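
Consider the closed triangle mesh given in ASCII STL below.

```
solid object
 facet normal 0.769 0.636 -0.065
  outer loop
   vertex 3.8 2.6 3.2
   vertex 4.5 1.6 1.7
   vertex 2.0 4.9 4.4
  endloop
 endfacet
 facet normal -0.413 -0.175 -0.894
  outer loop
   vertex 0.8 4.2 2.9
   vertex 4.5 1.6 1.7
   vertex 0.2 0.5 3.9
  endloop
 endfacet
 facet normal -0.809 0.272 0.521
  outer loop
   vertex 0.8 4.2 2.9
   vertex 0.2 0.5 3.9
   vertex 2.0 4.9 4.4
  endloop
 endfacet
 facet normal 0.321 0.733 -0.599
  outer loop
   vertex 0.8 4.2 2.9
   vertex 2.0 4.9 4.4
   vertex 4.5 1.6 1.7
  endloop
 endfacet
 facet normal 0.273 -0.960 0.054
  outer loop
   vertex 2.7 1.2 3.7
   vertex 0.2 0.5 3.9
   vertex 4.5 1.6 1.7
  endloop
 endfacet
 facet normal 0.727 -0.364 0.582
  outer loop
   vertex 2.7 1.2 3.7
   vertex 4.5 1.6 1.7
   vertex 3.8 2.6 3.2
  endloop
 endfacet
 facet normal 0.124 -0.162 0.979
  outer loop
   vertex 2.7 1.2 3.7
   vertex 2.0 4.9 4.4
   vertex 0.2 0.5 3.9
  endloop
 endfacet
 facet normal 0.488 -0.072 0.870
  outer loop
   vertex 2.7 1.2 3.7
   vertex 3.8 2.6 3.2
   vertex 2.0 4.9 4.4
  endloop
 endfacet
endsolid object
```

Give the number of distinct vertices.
6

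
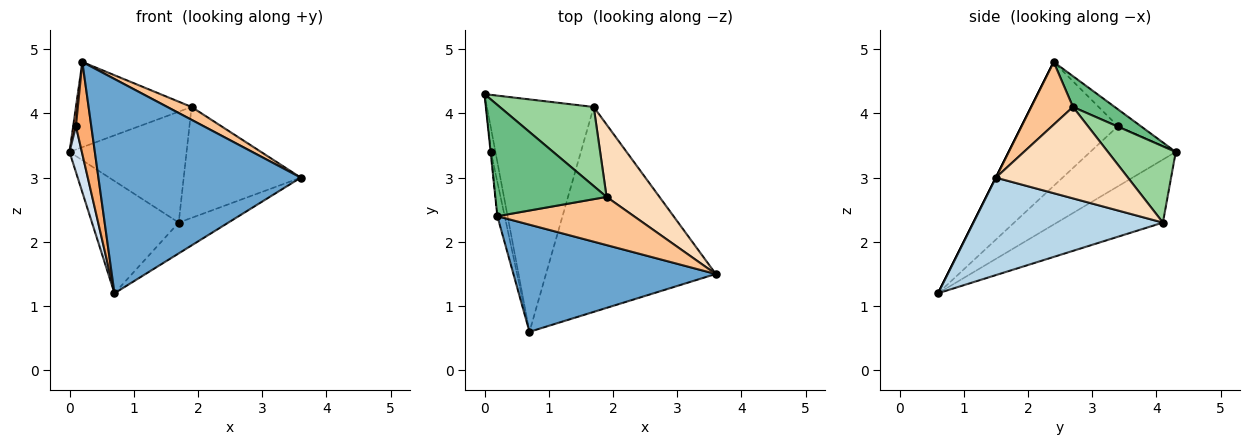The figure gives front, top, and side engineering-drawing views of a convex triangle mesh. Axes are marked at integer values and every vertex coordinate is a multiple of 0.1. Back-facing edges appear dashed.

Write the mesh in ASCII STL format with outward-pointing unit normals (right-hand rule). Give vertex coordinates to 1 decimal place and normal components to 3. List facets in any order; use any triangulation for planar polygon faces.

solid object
 facet normal 0.000 -0.894 0.447
  outer loop
   vertex 0.2 2.4 4.8
   vertex 0.7 0.6 1.2
   vertex 3.6 1.5 3.0
  endloop
 endfacet
 facet normal -0.469 0.384 -0.795
  outer loop
   vertex 1.7 4.1 2.3
   vertex 0.7 0.6 1.2
   vertex 0.0 4.3 3.4
  endloop
 endfacet
 facet normal 0.494 0.129 -0.860
  outer loop
   vertex 1.7 4.1 2.3
   vertex 3.6 1.5 3.0
   vertex 0.7 0.6 1.2
  endloop
 endfacet
 facet normal -0.987 -0.143 -0.074
  outer loop
   vertex 0.1 3.4 3.8
   vertex 0.0 4.3 3.4
   vertex 0.7 0.6 1.2
  endloop
 endfacet
 facet normal -0.993 -0.119 -0.020
  outer loop
   vertex 0.1 3.4 3.8
   vertex 0.2 2.4 4.8
   vertex 0.0 4.3 3.4
  endloop
 endfacet
 facet normal -0.986 -0.157 -0.058
  outer loop
   vertex 0.1 3.4 3.8
   vertex 0.7 0.6 1.2
   vertex 0.2 2.4 4.8
  endloop
 endfacet
 facet normal 0.405 -0.236 0.883
  outer loop
   vertex 1.9 2.7 4.1
   vertex 0.2 2.4 4.8
   vertex 3.6 1.5 3.0
  endloop
 endfacet
 facet normal 0.687 0.609 0.397
  outer loop
   vertex 1.9 2.7 4.1
   vertex 3.6 1.5 3.0
   vertex 1.7 4.1 2.3
  endloop
 endfacet
 facet normal 0.214 0.594 0.775
  outer loop
   vertex 1.9 2.7 4.1
   vertex 0.0 4.3 3.4
   vertex 0.2 2.4 4.8
  endloop
 endfacet
 facet normal 0.427 0.736 0.525
  outer loop
   vertex 1.9 2.7 4.1
   vertex 1.7 4.1 2.3
   vertex 0.0 4.3 3.4
  endloop
 endfacet
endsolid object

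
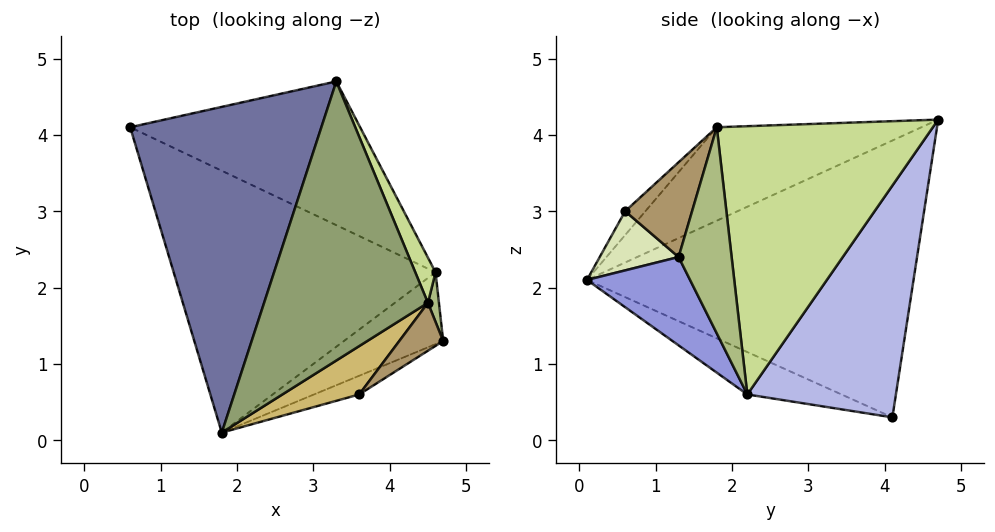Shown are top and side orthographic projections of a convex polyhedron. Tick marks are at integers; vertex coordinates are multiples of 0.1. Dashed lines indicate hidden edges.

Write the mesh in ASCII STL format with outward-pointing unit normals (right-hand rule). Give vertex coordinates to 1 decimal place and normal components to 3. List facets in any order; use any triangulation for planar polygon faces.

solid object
 facet normal -0.823 0.009 0.568
  outer loop
   vertex 3.3 4.7 4.2
   vertex 0.6 4.1 0.3
   vertex 1.8 0.1 2.1
  endloop
 endfacet
 facet normal -0.143 -0.442 -0.886
  outer loop
   vertex 4.6 2.2 0.6
   vertex 1.8 0.1 2.1
   vertex 0.6 4.1 0.3
  endloop
 endfacet
 facet normal 0.383 -0.818 -0.430
  outer loop
   vertex 4.6 2.2 0.6
   vertex 4.7 1.3 2.4
   vertex 1.8 0.1 2.1
  endloop
 endfacet
 facet normal 0.416 0.810 -0.413
  outer loop
   vertex 4.6 2.2 0.6
   vertex 0.6 4.1 0.3
   vertex 3.3 4.7 4.2
  endloop
 endfacet
 facet normal -0.482 -0.229 0.846
  outer loop
   vertex 4.5 1.8 4.1
   vertex 3.3 4.7 4.2
   vertex 1.8 0.1 2.1
  endloop
 endfacet
 facet normal 0.976 0.213 0.052
  outer loop
   vertex 4.5 1.8 4.1
   vertex 4.7 1.3 2.4
   vertex 4.6 2.2 0.6
  endloop
 endfacet
 facet normal 0.923 0.379 0.070
  outer loop
   vertex 4.5 1.8 4.1
   vertex 4.6 2.2 0.6
   vertex 3.3 4.7 4.2
  endloop
 endfacet
 facet normal 0.391 -0.871 -0.299
  outer loop
   vertex 3.6 0.6 3.0
   vertex 1.8 0.1 2.1
   vertex 4.7 1.3 2.4
  endloop
 endfacet
 facet normal 0.621 -0.729 0.288
  outer loop
   vertex 3.6 0.6 3.0
   vertex 4.7 1.3 2.4
   vertex 4.5 1.8 4.1
  endloop
 endfacet
 facet normal -0.248 -0.547 0.800
  outer loop
   vertex 3.6 0.6 3.0
   vertex 4.5 1.8 4.1
   vertex 1.8 0.1 2.1
  endloop
 endfacet
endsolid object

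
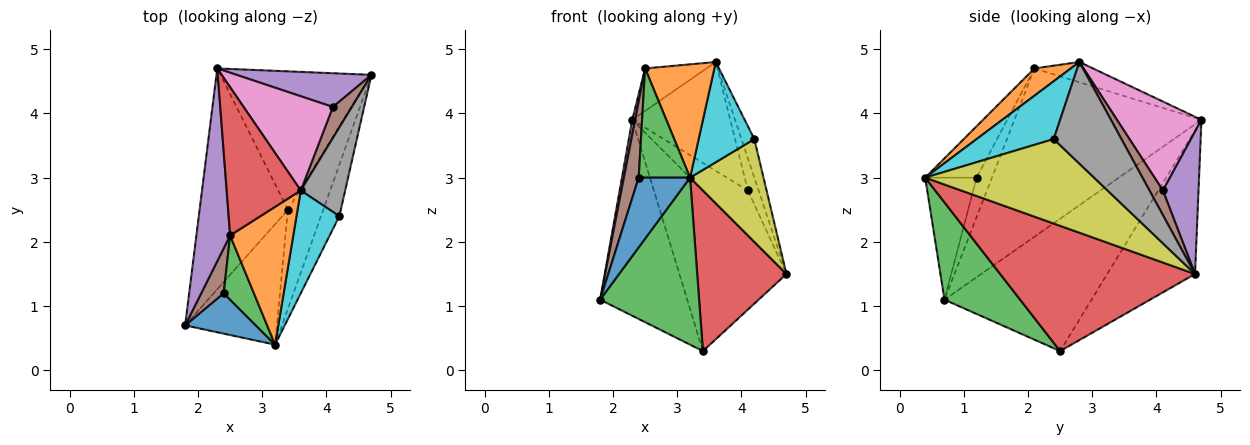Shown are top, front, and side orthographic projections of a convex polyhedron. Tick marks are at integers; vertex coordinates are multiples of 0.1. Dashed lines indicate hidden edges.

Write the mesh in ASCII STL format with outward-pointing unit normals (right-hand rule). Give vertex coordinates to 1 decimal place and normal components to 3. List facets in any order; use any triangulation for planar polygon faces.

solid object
 facet normal -0.746 0.442 -0.498
  outer loop
   vertex 3.4 2.5 0.3
   vertex 1.8 0.7 1.1
   vertex 2.3 4.7 3.9
  endloop
 endfacet
 facet normal -0.528 0.644 -0.554
  outer loop
   vertex 3.4 2.5 0.3
   vertex 2.3 4.7 3.9
   vertex 4.7 4.6 1.5
  endloop
 endfacet
 facet normal 0.527 -0.689 -0.497
  outer loop
   vertex 3.4 2.5 0.3
   vertex 3.2 0.4 3.0
   vertex 1.8 0.7 1.1
  endloop
 endfacet
 facet normal 0.881 -0.403 -0.248
  outer loop
   vertex 3.4 2.5 0.3
   vertex 4.7 4.6 1.5
   vertex 3.2 0.4 3.0
  endloop
 endfacet
 facet normal 0.535 0.676 0.507
  outer loop
   vertex 4.1 4.1 2.8
   vertex 4.7 4.6 1.5
   vertex 2.3 4.7 3.9
  endloop
 endfacet
 facet normal 0.670 0.534 0.515
  outer loop
   vertex 4.1 4.1 2.8
   vertex 3.6 2.8 4.8
   vertex 4.7 4.6 1.5
  endloop
 endfacet
 facet normal 0.546 0.633 0.548
  outer loop
   vertex 4.1 4.1 2.8
   vertex 2.3 4.7 3.9
   vertex 3.6 2.8 4.8
  endloop
 endfacet
 facet normal 0.903 0.171 0.394
  outer loop
   vertex 4.2 2.4 3.6
   vertex 4.7 4.6 1.5
   vertex 3.6 2.8 4.8
  endloop
 endfacet
 facet normal 0.899 -0.391 -0.196
  outer loop
   vertex 4.2 2.4 3.6
   vertex 3.2 0.4 3.0
   vertex 4.7 4.6 1.5
  endloop
 endfacet
 facet normal 0.695 -0.502 0.515
  outer loop
   vertex 4.2 2.4 3.6
   vertex 3.6 2.8 4.8
   vertex 3.2 0.4 3.0
  endloop
 endfacet
 facet normal -0.654 -0.654 0.379
  outer loop
   vertex 2.4 1.2 3.0
   vertex 1.8 0.7 1.1
   vertex 3.2 0.4 3.0
  endloop
 endfacet
 facet normal 0.317 -0.602 0.733
  outer loop
   vertex 2.5 2.1 4.7
   vertex 3.2 0.4 3.0
   vertex 3.6 2.8 4.8
  endloop
 endfacet
 facet normal -0.653 -0.653 0.384
  outer loop
   vertex 2.5 2.1 4.7
   vertex 2.4 1.2 3.0
   vertex 3.2 0.4 3.0
  endloop
 endfacet
 facet normal -0.254 0.267 0.930
  outer loop
   vertex 2.5 2.1 4.7
   vertex 3.6 2.8 4.8
   vertex 2.3 4.7 3.9
  endloop
 endfacet
 facet normal -0.980 -0.015 0.196
  outer loop
   vertex 2.5 2.1 4.7
   vertex 2.3 4.7 3.9
   vertex 1.8 0.7 1.1
  endloop
 endfacet
 facet normal -0.666 -0.643 0.379
  outer loop
   vertex 2.5 2.1 4.7
   vertex 1.8 0.7 1.1
   vertex 2.4 1.2 3.0
  endloop
 endfacet
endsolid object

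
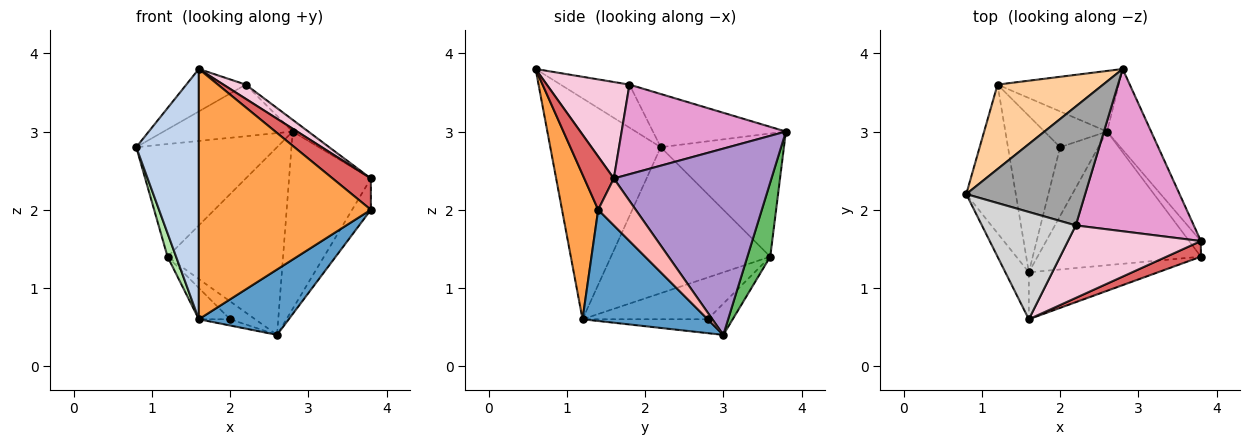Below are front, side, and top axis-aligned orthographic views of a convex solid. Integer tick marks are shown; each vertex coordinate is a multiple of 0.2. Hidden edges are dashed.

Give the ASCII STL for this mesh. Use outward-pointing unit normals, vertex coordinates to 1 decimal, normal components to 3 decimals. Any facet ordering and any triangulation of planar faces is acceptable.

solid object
 facet normal 0.522 -0.375 -0.766
  outer loop
   vertex 1.6 1.2 0.6
   vertex 2.6 3.0 0.4
   vertex 3.8 1.4 2.0
  endloop
 endfacet
 facet normal -0.866 -0.491 -0.092
  outer loop
   vertex 1.6 0.6 3.8
   vertex 0.8 2.2 2.8
   vertex 1.6 1.2 0.6
  endloop
 endfacet
 facet normal 0.202 -0.963 -0.180
  outer loop
   vertex 1.6 0.6 3.8
   vertex 1.6 1.2 0.6
   vertex 3.8 1.4 2.0
  endloop
 endfacet
 facet normal -0.573 0.655 0.492
  outer loop
   vertex 1.2 3.6 1.4
   vertex 0.8 2.2 2.8
   vertex 2.8 3.8 3.0
  endloop
 endfacet
 facet normal 0.185 0.935 -0.302
  outer loop
   vertex 1.2 3.6 1.4
   vertex 2.8 3.8 3.0
   vertex 2.6 3.0 0.4
  endloop
 endfacet
 facet normal -0.946 -0.051 -0.321
  outer loop
   vertex 1.2 3.6 1.4
   vertex 1.6 1.2 0.6
   vertex 0.8 2.2 2.8
  endloop
 endfacet
 facet normal 0.569 -0.736 0.368
  outer loop
   vertex 3.8 1.6 2.4
   vertex 1.6 0.6 3.8
   vertex 3.8 1.4 2.0
  endloop
 endfacet
 facet normal 0.873 0.436 -0.218
  outer loop
   vertex 3.8 1.6 2.4
   vertex 3.8 1.4 2.0
   vertex 2.6 3.0 0.4
  endloop
 endfacet
 facet normal 0.869 0.451 -0.206
  outer loop
   vertex 3.8 1.6 2.4
   vertex 2.6 3.0 0.4
   vertex 2.8 3.8 3.0
  endloop
 endfacet
 facet normal -0.341 0.085 -0.936
  outer loop
   vertex 2.0 2.8 0.6
   vertex 2.6 3.0 0.4
   vertex 1.6 1.2 0.6
  endloop
 endfacet
 facet normal -0.408 0.408 -0.816
  outer loop
   vertex 2.0 2.8 0.6
   vertex 1.2 3.6 1.4
   vertex 2.6 3.0 0.4
  endloop
 endfacet
 facet normal -0.617 0.154 -0.772
  outer loop
   vertex 2.0 2.8 0.6
   vertex 1.6 1.2 0.6
   vertex 1.2 3.6 1.4
  endloop
 endfacet
 facet normal 0.604 0.057 0.795
  outer loop
   vertex 2.2 1.8 3.6
   vertex 3.8 1.6 2.4
   vertex 2.8 3.8 3.0
  endloop
 endfacet
 facet normal 0.580 -0.157 0.799
  outer loop
   vertex 2.2 1.8 3.6
   vertex 1.6 0.6 3.8
   vertex 3.8 1.6 2.4
  endloop
 endfacet
 facet normal -0.380 0.368 0.849
  outer loop
   vertex 2.2 1.8 3.6
   vertex 2.8 3.8 3.0
   vertex 0.8 2.2 2.8
  endloop
 endfacet
 facet normal -0.392 0.339 0.855
  outer loop
   vertex 2.2 1.8 3.6
   vertex 0.8 2.2 2.8
   vertex 1.6 0.6 3.8
  endloop
 endfacet
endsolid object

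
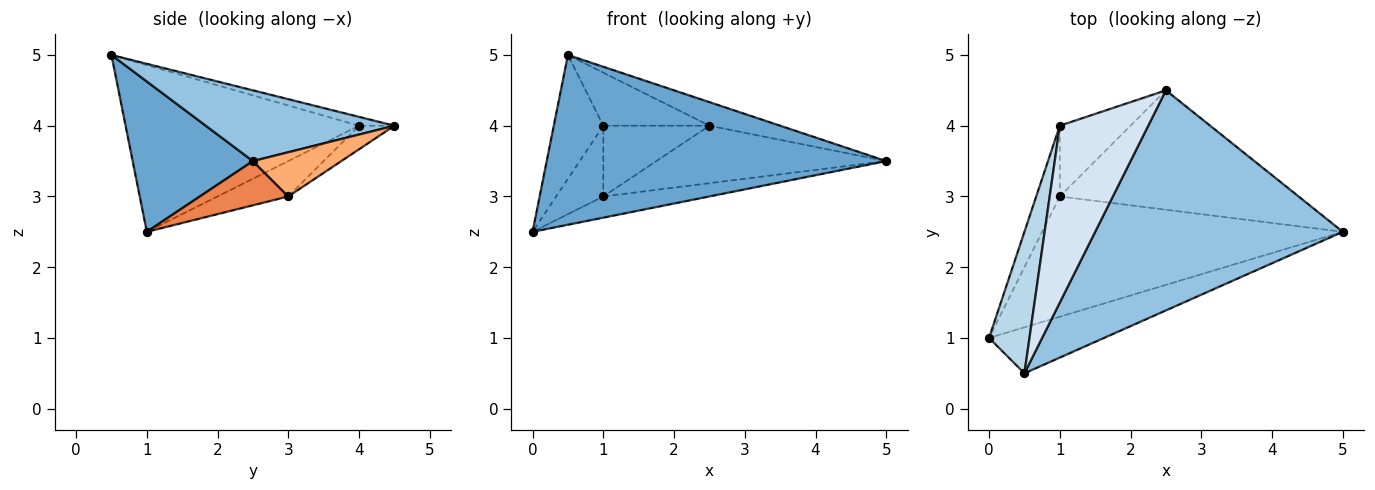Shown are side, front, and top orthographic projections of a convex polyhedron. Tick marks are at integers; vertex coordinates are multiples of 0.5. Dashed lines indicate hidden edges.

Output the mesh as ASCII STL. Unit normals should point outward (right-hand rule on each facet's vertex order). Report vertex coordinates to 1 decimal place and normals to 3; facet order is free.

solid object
 facet normal 0.323 -0.913 -0.247
  outer loop
   vertex 0.5 0.5 5.0
   vertex 0.0 1.0 2.5
   vertex 5.0 2.5 3.5
  endloop
 endfacet
 facet normal 0.273 0.102 0.956
  outer loop
   vertex 0.5 0.5 5.0
   vertex 5.0 2.5 3.5
   vertex 2.5 4.5 4.0
  endloop
 endfacet
 facet normal -0.952 0.202 0.231
  outer loop
   vertex 1.0 4.0 4.0
   vertex 0.0 1.0 2.5
   vertex 0.5 0.5 5.0
  endloop
 endfacet
 facet normal -0.095 0.286 0.953
  outer loop
   vertex 1.0 4.0 4.0
   vertex 0.5 0.5 5.0
   vertex 2.5 4.5 4.0
  endloop
 endfacet
 facet normal 0.143 0.172 -0.975
  outer loop
   vertex 1.0 3.0 3.0
   vertex 5.0 2.5 3.5
   vertex 0.0 1.0 2.5
  endloop
 endfacet
 facet normal 0.165 0.428 -0.889
  outer loop
   vertex 1.0 3.0 3.0
   vertex 2.5 4.5 4.0
   vertex 5.0 2.5 3.5
  endloop
 endfacet
 facet normal -0.728 0.485 -0.485
  outer loop
   vertex 1.0 3.0 3.0
   vertex 0.0 1.0 2.5
   vertex 1.0 4.0 4.0
  endloop
 endfacet
 facet normal -0.229 0.688 -0.688
  outer loop
   vertex 1.0 3.0 3.0
   vertex 1.0 4.0 4.0
   vertex 2.5 4.5 4.0
  endloop
 endfacet
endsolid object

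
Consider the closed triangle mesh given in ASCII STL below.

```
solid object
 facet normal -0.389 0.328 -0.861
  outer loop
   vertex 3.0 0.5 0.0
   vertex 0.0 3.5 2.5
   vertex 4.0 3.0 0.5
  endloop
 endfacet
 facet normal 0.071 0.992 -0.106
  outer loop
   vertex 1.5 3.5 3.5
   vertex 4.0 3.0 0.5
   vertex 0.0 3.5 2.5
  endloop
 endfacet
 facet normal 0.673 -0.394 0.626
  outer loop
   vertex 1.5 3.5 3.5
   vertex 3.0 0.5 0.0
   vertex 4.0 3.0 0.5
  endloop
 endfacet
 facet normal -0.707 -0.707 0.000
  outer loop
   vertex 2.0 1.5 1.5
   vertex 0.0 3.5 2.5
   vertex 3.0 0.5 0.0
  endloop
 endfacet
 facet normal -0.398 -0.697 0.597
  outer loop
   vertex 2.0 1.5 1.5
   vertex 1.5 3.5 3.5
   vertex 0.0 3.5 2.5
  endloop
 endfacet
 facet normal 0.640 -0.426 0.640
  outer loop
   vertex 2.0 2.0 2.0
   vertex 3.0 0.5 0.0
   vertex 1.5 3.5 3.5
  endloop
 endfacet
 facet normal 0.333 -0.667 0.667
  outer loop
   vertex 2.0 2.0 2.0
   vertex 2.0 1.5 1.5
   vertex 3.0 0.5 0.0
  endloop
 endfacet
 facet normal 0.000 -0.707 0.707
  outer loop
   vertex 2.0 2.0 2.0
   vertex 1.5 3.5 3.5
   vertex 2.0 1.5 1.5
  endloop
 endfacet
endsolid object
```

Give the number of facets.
8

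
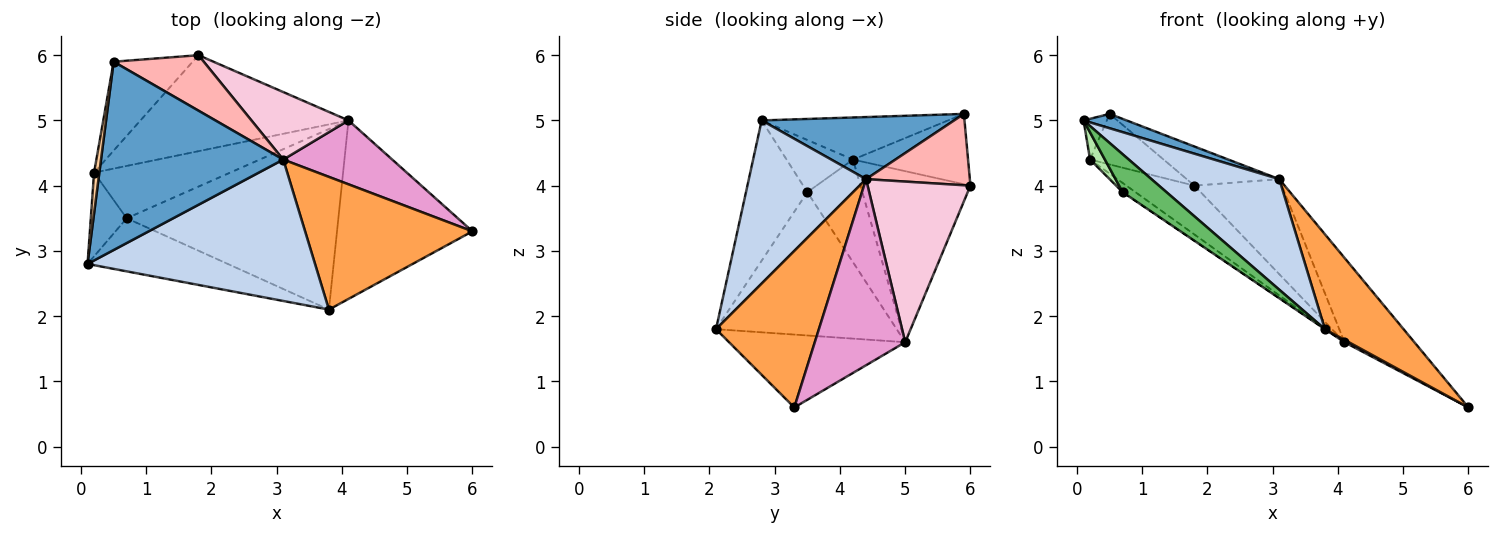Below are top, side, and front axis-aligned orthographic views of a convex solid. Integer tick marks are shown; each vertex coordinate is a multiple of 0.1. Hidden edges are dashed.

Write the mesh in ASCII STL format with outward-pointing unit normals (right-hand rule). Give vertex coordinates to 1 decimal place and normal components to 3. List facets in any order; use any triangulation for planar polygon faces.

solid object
 facet normal 0.322 -0.072 0.944
  outer loop
   vertex 3.1 4.4 4.1
   vertex 0.5 5.9 5.1
   vertex 0.1 2.8 5.0
  endloop
 endfacet
 facet normal 0.492 -0.536 0.686
  outer loop
   vertex 3.1 4.4 4.1
   vertex 0.1 2.8 5.0
   vertex 3.8 2.1 1.8
  endloop
 endfacet
 facet normal 0.606 -0.463 0.647
  outer loop
   vertex 3.1 4.4 4.1
   vertex 3.8 2.1 1.8
   vertex 6.0 3.3 0.6
  endloop
 endfacet
 facet normal -0.985 0.123 0.123
  outer loop
   vertex 0.2 4.2 4.4
   vertex 0.1 2.8 5.0
   vertex 0.5 5.9 5.1
  endloop
 endfacet
 facet normal -0.631 -0.451 -0.631
  outer loop
   vertex 0.7 3.5 3.9
   vertex 3.8 2.1 1.8
   vertex 0.1 2.8 5.0
  endloop
 endfacet
 facet normal -0.810 -0.181 -0.557
  outer loop
   vertex 0.7 3.5 3.9
   vertex 0.1 2.8 5.0
   vertex 0.2 4.2 4.4
  endloop
 endfacet
 facet normal -0.612 0.391 -0.688
  outer loop
   vertex 1.8 6.0 4.0
   vertex 0.2 4.2 4.4
   vertex 0.5 5.9 5.1
  endloop
 endfacet
 facet normal 0.543 0.484 0.686
  outer loop
   vertex 1.8 6.0 4.0
   vertex 0.5 5.9 5.1
   vertex 3.1 4.4 4.1
  endloop
 endfacet
 facet normal -0.596 0.139 -0.791
  outer loop
   vertex 4.1 5.0 1.6
   vertex 0.7 3.5 3.9
   vertex 0.2 4.2 4.4
  endloop
 endfacet
 facet normal -0.591 0.366 -0.719
  outer loop
   vertex 4.1 5.0 1.6
   vertex 0.2 4.2 4.4
   vertex 1.8 6.0 4.0
  endloop
 endfacet
 facet normal -0.474 -0.012 -0.881
  outer loop
   vertex 4.1 5.0 1.6
   vertex 6.0 3.3 0.6
   vertex 3.8 2.1 1.8
  endloop
 endfacet
 facet normal -0.561 0.001 -0.828
  outer loop
   vertex 4.1 5.0 1.6
   vertex 3.8 2.1 1.8
   vertex 0.7 3.5 3.9
  endloop
 endfacet
 facet normal 0.718 0.555 0.420
  outer loop
   vertex 4.1 5.0 1.6
   vertex 3.1 4.4 4.1
   vertex 6.0 3.3 0.6
  endloop
 endfacet
 facet normal 0.692 0.588 0.418
  outer loop
   vertex 4.1 5.0 1.6
   vertex 1.8 6.0 4.0
   vertex 3.1 4.4 4.1
  endloop
 endfacet
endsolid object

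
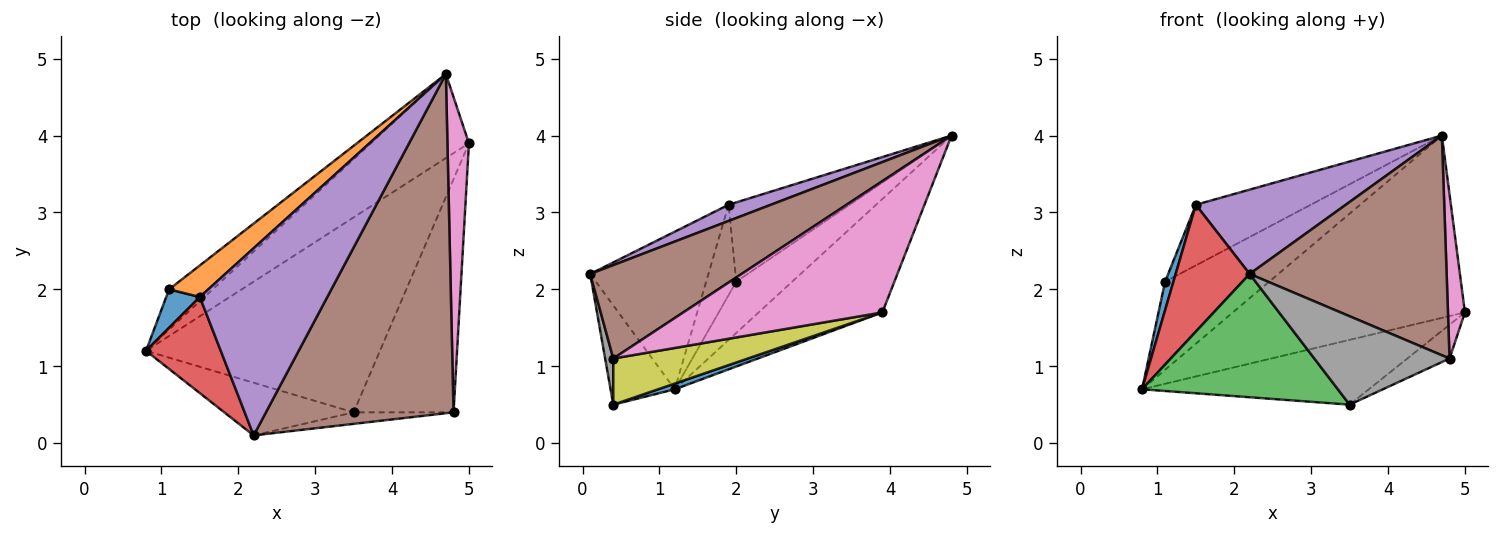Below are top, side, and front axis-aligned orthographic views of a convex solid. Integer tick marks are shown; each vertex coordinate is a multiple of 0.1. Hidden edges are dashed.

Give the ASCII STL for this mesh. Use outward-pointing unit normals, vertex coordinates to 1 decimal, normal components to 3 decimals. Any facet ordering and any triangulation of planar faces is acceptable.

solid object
 facet normal 0.023 0.315 -0.949
  outer loop
   vertex 3.5 0.4 0.5
   vertex 0.8 1.2 0.7
   vertex 5.0 3.9 1.7
  endloop
 endfacet
 facet normal -0.436 0.817 -0.377
  outer loop
   vertex 4.7 4.8 4.0
   vertex 5.0 3.9 1.7
   vertex 0.8 1.2 0.7
  endloop
 endfacet
 facet normal -0.289 -0.880 -0.376
  outer loop
   vertex 2.2 0.1 2.2
   vertex 0.8 1.2 0.7
   vertex 3.5 0.4 0.5
  endloop
 endfacet
 facet normal -0.786 -0.492 0.373
  outer loop
   vertex 1.5 1.9 3.1
   vertex 0.8 1.2 0.7
   vertex 2.2 0.1 2.2
  endloop
 endfacet
 facet normal 0.115 -0.408 0.906
  outer loop
   vertex 1.5 1.9 3.1
   vertex 2.2 0.1 2.2
   vertex 4.7 4.8 4.0
  endloop
 endfacet
 facet normal 0.386 -0.502 0.774
  outer loop
   vertex 4.8 0.4 1.1
   vertex 4.7 4.8 4.0
   vertex 2.2 0.1 2.2
  endloop
 endfacet
 facet normal 0.983 -0.084 0.161
  outer loop
   vertex 4.8 0.4 1.1
   vertex 5.0 3.9 1.7
   vertex 4.7 4.8 4.0
  endloop
 endfacet
 facet normal 0.060 -0.990 -0.129
  outer loop
   vertex 4.8 0.4 1.1
   vertex 2.2 0.1 2.2
   vertex 3.5 0.4 0.5
  endloop
 endfacet
 facet normal 0.415 0.131 -0.900
  outer loop
   vertex 4.8 0.4 1.1
   vertex 3.5 0.4 0.5
   vertex 5.0 3.9 1.7
  endloop
 endfacet
 facet normal -0.439 0.817 -0.373
  outer loop
   vertex 1.1 2.0 2.1
   vertex 4.7 4.8 4.0
   vertex 0.8 1.2 0.7
  endloop
 endfacet
 facet normal -0.907 -0.251 0.338
  outer loop
   vertex 1.1 2.0 2.1
   vertex 0.8 1.2 0.7
   vertex 1.5 1.9 3.1
  endloop
 endfacet
 facet normal -0.682 0.648 0.338
  outer loop
   vertex 1.1 2.0 2.1
   vertex 1.5 1.9 3.1
   vertex 4.7 4.8 4.0
  endloop
 endfacet
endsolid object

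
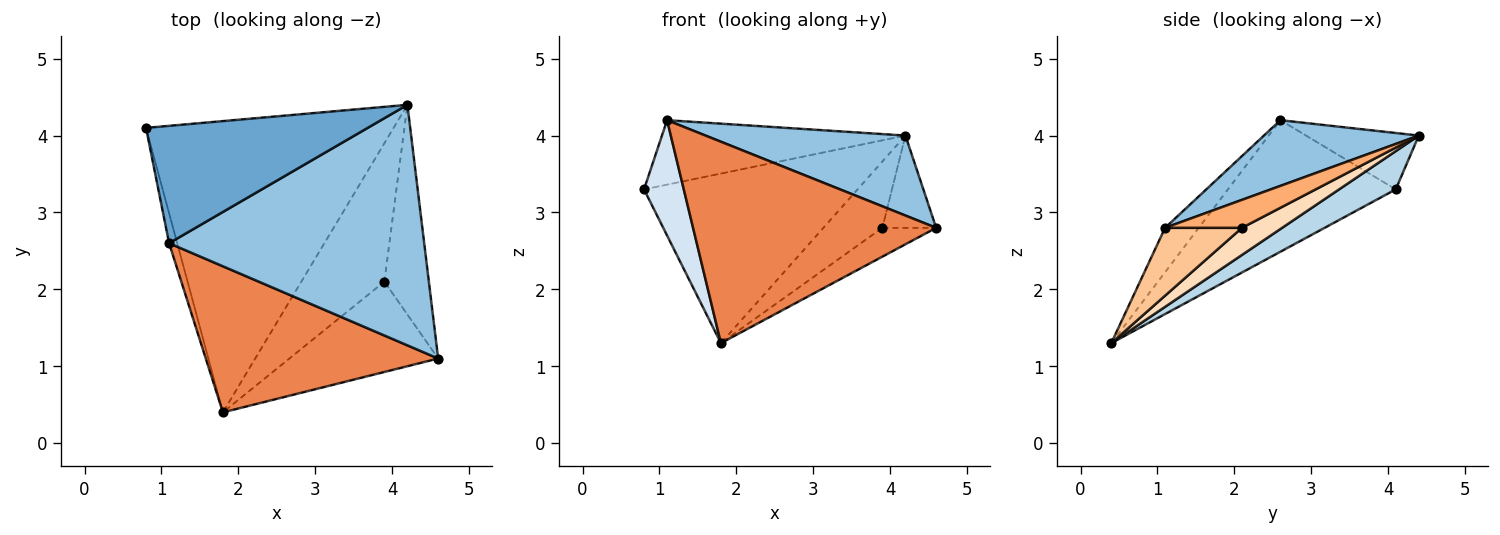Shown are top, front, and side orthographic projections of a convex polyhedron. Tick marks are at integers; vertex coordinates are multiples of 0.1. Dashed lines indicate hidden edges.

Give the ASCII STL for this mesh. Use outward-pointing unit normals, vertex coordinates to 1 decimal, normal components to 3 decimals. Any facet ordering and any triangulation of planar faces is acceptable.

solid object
 facet normal -0.218 0.470 0.856
  outer loop
   vertex 1.1 2.6 4.2
   vertex 4.2 4.4 4.0
   vertex 0.8 4.1 3.3
  endloop
 endfacet
 facet normal 0.237 -0.306 0.922
  outer loop
   vertex 1.1 2.6 4.2
   vertex 4.6 1.1 2.8
   vertex 4.2 4.4 4.0
  endloop
 endfacet
 facet normal 0.132 0.499 -0.857
  outer loop
   vertex 1.8 0.4 1.3
   vertex 0.8 4.1 3.3
   vertex 4.2 4.4 4.0
  endloop
 endfacet
 facet normal -0.971 -0.230 -0.060
  outer loop
   vertex 1.8 0.4 1.3
   vertex 1.1 2.6 4.2
   vertex 0.8 4.1 3.3
  endloop
 endfacet
 facet normal -0.111 -0.804 0.583
  outer loop
   vertex 1.8 0.4 1.3
   vertex 4.6 1.1 2.8
   vertex 1.1 2.6 4.2
  endloop
 endfacet
 facet normal 0.499 0.349 -0.794
  outer loop
   vertex 3.9 2.1 2.8
   vertex 4.2 4.4 4.0
   vertex 4.6 1.1 2.8
  endloop
 endfacet
 facet normal 0.398 0.279 -0.874
  outer loop
   vertex 3.9 2.1 2.8
   vertex 4.6 1.1 2.8
   vertex 1.8 0.4 1.3
  endloop
 endfacet
 facet normal 0.282 0.415 -0.865
  outer loop
   vertex 3.9 2.1 2.8
   vertex 1.8 0.4 1.3
   vertex 4.2 4.4 4.0
  endloop
 endfacet
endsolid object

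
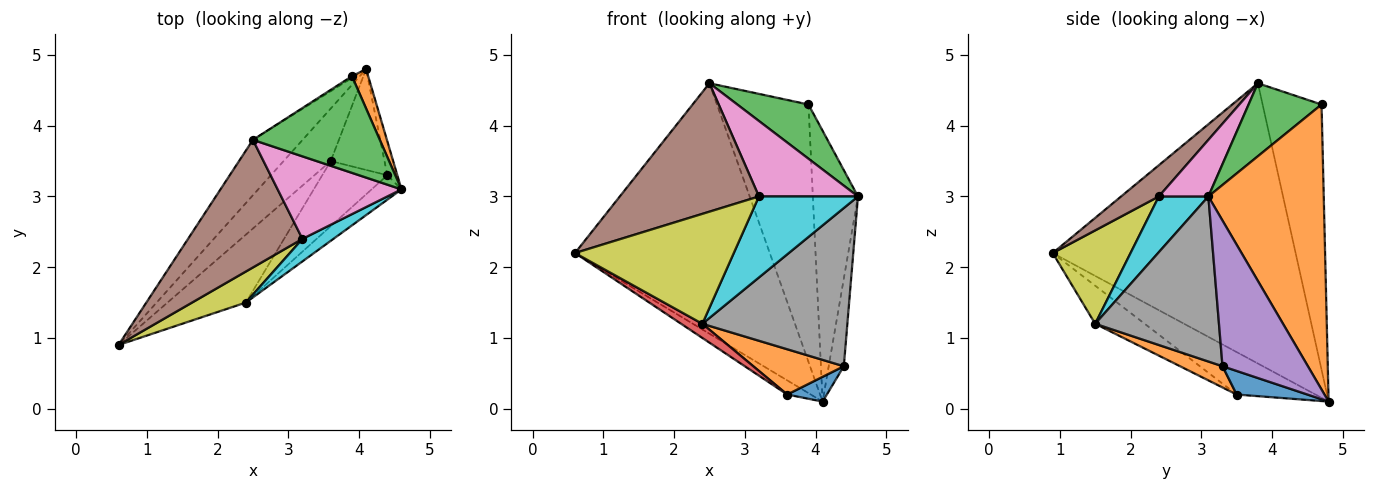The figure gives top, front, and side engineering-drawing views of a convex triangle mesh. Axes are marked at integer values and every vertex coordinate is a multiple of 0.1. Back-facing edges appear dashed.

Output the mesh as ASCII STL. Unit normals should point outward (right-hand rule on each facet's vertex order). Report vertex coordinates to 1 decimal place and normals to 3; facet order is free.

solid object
 facet normal -0.773 0.620 -0.137
  outer loop
   vertex 2.5 3.8 4.6
   vertex 4.1 4.8 0.1
   vertex 0.6 0.9 2.2
  endloop
 endfacet
 facet normal 0.930 0.364 0.053
  outer loop
   vertex 3.9 4.7 4.3
   vertex 4.6 3.1 3.0
   vertex 4.1 4.8 0.1
  endloop
 endfacet
 facet normal 0.448 -0.437 0.780
  outer loop
   vertex 3.9 4.7 4.3
   vertex 2.5 3.8 4.6
   vertex 4.6 3.1 3.0
  endloop
 endfacet
 facet normal -0.542 0.841 -0.006
  outer loop
   vertex 3.9 4.7 4.3
   vertex 4.1 4.8 0.1
   vertex 2.5 3.8 4.6
  endloop
 endfacet
 facet normal 0.982 0.174 -0.067
  outer loop
   vertex 4.4 3.3 0.6
   vertex 4.1 4.8 0.1
   vertex 4.6 3.1 3.0
  endloop
 endfacet
 facet normal 0.189 -0.697 0.692
  outer loop
   vertex 3.2 2.4 3.0
   vertex 2.5 3.8 4.6
   vertex 0.6 0.9 2.2
  endloop
 endfacet
 facet normal 0.320 -0.639 0.699
  outer loop
   vertex 3.2 2.4 3.0
   vertex 4.6 3.1 3.0
   vertex 2.5 3.8 4.6
  endloop
 endfacet
 facet normal 0.645 -0.755 -0.117
  outer loop
   vertex 2.4 1.5 1.2
   vertex 4.4 3.3 0.6
   vertex 4.6 3.1 3.0
  endloop
 endfacet
 facet normal 0.427 -0.870 0.246
  outer loop
   vertex 2.4 1.5 1.2
   vertex 3.2 2.4 3.0
   vertex 0.6 0.9 2.2
  endloop
 endfacet
 facet normal 0.434 -0.868 0.241
  outer loop
   vertex 2.4 1.5 1.2
   vertex 4.6 3.1 3.0
   vertex 3.2 2.4 3.0
  endloop
 endfacet
 facet normal 0.392 -0.219 -0.893
  outer loop
   vertex 3.6 3.5 0.2
   vertex 4.1 4.8 0.1
   vertex 4.4 3.3 0.6
  endloop
 endfacet
 facet normal 0.259 -0.552 -0.793
  outer loop
   vertex 3.6 3.5 0.2
   vertex 4.4 3.3 0.6
   vertex 2.4 1.5 1.2
  endloop
 endfacet
 facet normal -0.656 0.196 -0.729
  outer loop
   vertex 3.6 3.5 0.2
   vertex 0.6 0.9 2.2
   vertex 4.1 4.8 0.1
  endloop
 endfacet
 facet normal -0.430 -0.184 -0.884
  outer loop
   vertex 3.6 3.5 0.2
   vertex 2.4 1.5 1.2
   vertex 0.6 0.9 2.2
  endloop
 endfacet
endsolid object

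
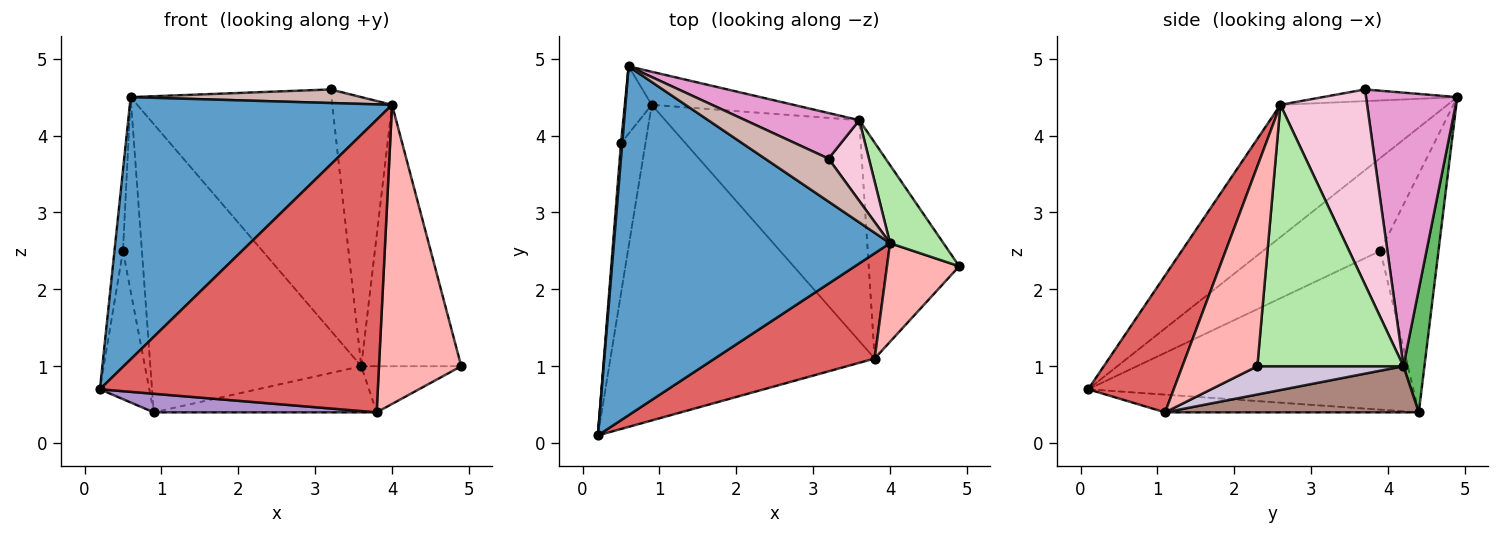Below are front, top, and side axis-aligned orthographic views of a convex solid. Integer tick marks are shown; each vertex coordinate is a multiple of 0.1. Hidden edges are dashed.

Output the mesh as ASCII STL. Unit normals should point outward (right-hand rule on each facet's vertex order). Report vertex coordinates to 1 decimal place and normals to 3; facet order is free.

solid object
 facet normal -0.358 -0.561 0.746
  outer loop
   vertex 4.0 2.6 4.4
   vertex 0.6 4.9 4.5
   vertex 0.2 0.1 0.7
  endloop
 endfacet
 facet normal -0.997 0.072 0.014
  outer loop
   vertex 0.5 3.9 2.5
   vertex 0.2 0.1 0.7
   vertex 0.6 4.9 4.5
  endloop
 endfacet
 facet normal -0.977 0.149 -0.151
  outer loop
   vertex 0.5 3.9 2.5
   vertex 0.9 4.4 0.4
   vertex 0.2 0.1 0.7
  endloop
 endfacet
 facet normal -0.945 0.308 -0.107
  outer loop
   vertex 0.5 3.9 2.5
   vertex 0.6 4.9 4.5
   vertex 0.9 4.4 0.4
  endloop
 endfacet
 facet normal 0.098 0.989 -0.113
  outer loop
   vertex 3.6 4.2 1.0
   vertex 0.9 4.4 0.4
   vertex 0.6 4.9 4.5
  endloop
 endfacet
 facet normal 0.814 0.557 0.166
  outer loop
   vertex 3.6 4.2 1.0
   vertex 4.0 2.6 4.4
   vertex 4.9 2.3 1.0
  endloop
 endfacet
 facet normal 0.278 -0.904 0.325
  outer loop
   vertex 3.8 1.1 0.4
   vertex 4.0 2.6 4.4
   vertex 0.2 0.1 0.7
  endloop
 endfacet
 facet normal 0.654 -0.718 0.237
  outer loop
   vertex 3.8 1.1 0.4
   vertex 4.9 2.3 1.0
   vertex 4.0 2.6 4.4
  endloop
 endfacet
 facet normal -0.067 -0.059 -0.996
  outer loop
   vertex 3.8 1.1 0.4
   vertex 0.2 0.1 0.7
   vertex 0.9 4.4 0.4
  endloop
 endfacet
 facet normal 0.292 0.200 -0.935
  outer loop
   vertex 3.8 1.1 0.4
   vertex 3.6 4.2 1.0
   vertex 4.9 2.3 1.0
  endloop
 endfacet
 facet normal 0.227 0.199 -0.953
  outer loop
   vertex 3.8 1.1 0.4
   vertex 0.9 4.4 0.4
   vertex 3.6 4.2 1.0
  endloop
 endfacet
 facet normal -0.173 -0.297 0.939
  outer loop
   vertex 3.2 3.7 4.6
   vertex 0.6 4.9 4.5
   vertex 4.0 2.6 4.4
  endloop
 endfacet
 facet normal 0.408 0.897 0.170
  outer loop
   vertex 3.2 3.7 4.6
   vertex 3.6 4.2 1.0
   vertex 0.6 4.9 4.5
  endloop
 endfacet
 facet normal 0.812 0.560 0.168
  outer loop
   vertex 3.2 3.7 4.6
   vertex 4.0 2.6 4.4
   vertex 3.6 4.2 1.0
  endloop
 endfacet
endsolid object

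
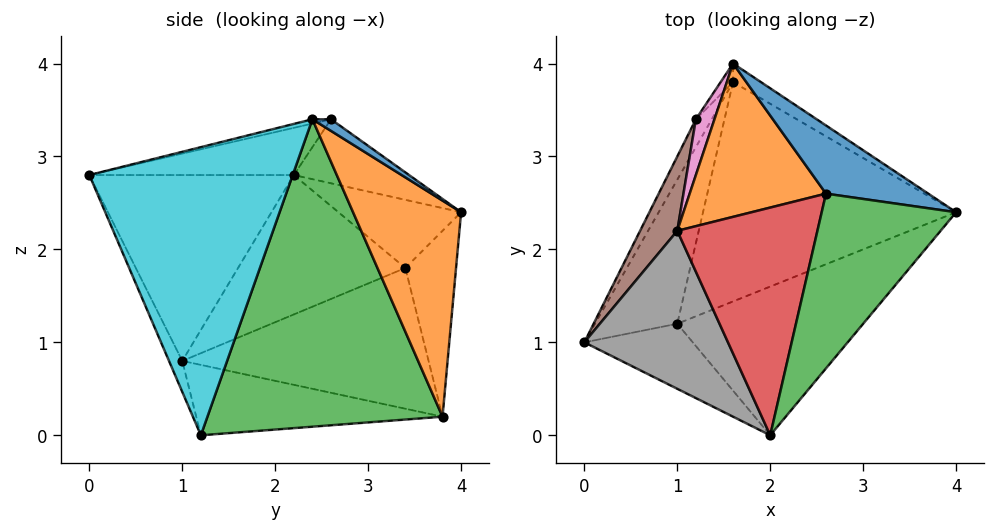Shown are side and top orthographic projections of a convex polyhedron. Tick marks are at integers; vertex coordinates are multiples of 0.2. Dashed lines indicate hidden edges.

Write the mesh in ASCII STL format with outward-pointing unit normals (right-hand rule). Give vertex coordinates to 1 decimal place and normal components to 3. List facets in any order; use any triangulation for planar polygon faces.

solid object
 facet normal -0.636 0.204 -0.744
  outer loop
   vertex 1.6 3.8 0.2
   vertex 1.0 1.2 0.0
   vertex 0.0 1.0 0.8
  endloop
 endfacet
 facet normal 0.574 0.815 -0.074
  outer loop
   vertex 1.6 3.8 0.2
   vertex 1.6 4.0 2.4
   vertex 4.0 2.4 3.4
  endloop
 endfacet
 facet normal 0.766 -0.128 -0.630
  outer loop
   vertex 1.6 3.8 0.2
   vertex 4.0 2.4 3.4
   vertex 1.0 1.2 0.0
  endloop
 endfacet
 facet normal -0.873 0.478 -0.099
  outer loop
   vertex 1.2 3.4 1.8
   vertex 1.6 3.8 0.2
   vertex 0.0 1.0 0.8
  endloop
 endfacet
 facet normal -0.805 0.591 -0.054
  outer loop
   vertex 1.2 3.4 1.8
   vertex 1.6 4.0 2.4
   vertex 1.6 3.8 0.2
  endloop
 endfacet
 facet normal -0.904 0.352 0.241
  outer loop
   vertex 1.2 3.4 1.8
   vertex 0.0 1.0 0.8
   vertex 1.0 2.2 2.8
  endloop
 endfacet
 facet normal -0.902 0.355 0.246
  outer loop
   vertex 1.2 3.4 1.8
   vertex 1.0 2.2 2.8
   vertex 1.6 4.0 2.4
  endloop
 endfacet
 facet normal -0.745 -0.338 0.575
  outer loop
   vertex 2.0 0.0 2.8
   vertex 1.0 2.2 2.8
   vertex 0.0 1.0 0.8
  endloop
 endfacet
 facet normal -0.103 -0.927 -0.361
  outer loop
   vertex 2.0 0.0 2.8
   vertex 0.0 1.0 0.8
   vertex 1.0 1.2 0.0
  endloop
 endfacet
 facet normal 0.732 -0.492 -0.472
  outer loop
   vertex 2.0 0.0 2.8
   vertex 1.0 1.2 0.0
   vertex 4.0 2.4 3.4
  endloop
 endfacet
 facet normal 0.089 0.620 0.780
  outer loop
   vertex 2.6 2.6 3.4
   vertex 4.0 2.4 3.4
   vertex 1.6 4.0 2.4
  endloop
 endfacet
 facet normal -0.402 0.324 0.856
  outer loop
   vertex 2.6 2.6 3.4
   vertex 1.6 4.0 2.4
   vertex 1.0 2.2 2.8
  endloop
 endfacet
 facet normal -0.031 -0.218 0.975
  outer loop
   vertex 2.6 2.6 3.4
   vertex 2.0 0.0 2.8
   vertex 4.0 2.4 3.4
  endloop
 endfacet
 facet normal -0.316 -0.144 0.938
  outer loop
   vertex 2.6 2.6 3.4
   vertex 1.0 2.2 2.8
   vertex 2.0 0.0 2.8
  endloop
 endfacet
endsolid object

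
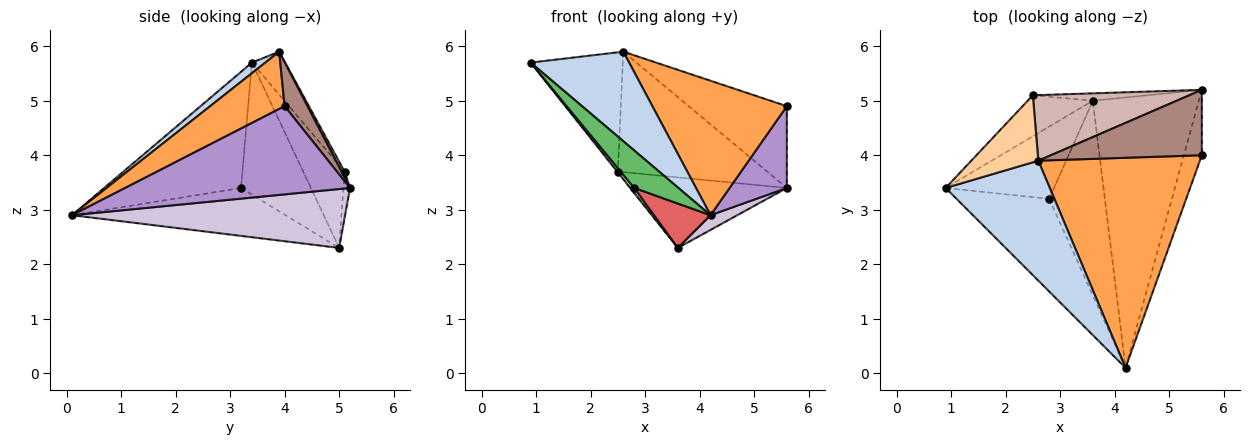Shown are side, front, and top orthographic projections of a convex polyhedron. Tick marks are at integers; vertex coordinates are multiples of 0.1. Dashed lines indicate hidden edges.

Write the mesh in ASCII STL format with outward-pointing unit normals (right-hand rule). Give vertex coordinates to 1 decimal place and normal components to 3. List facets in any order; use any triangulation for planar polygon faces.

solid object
 facet normal -0.786 0.012 -0.618
  outer loop
   vertex 2.5 5.1 3.7
   vertex 3.6 5.0 2.3
   vertex 0.9 3.4 5.7
  endloop
 endfacet
 facet normal 0.081 -0.596 0.799
  outer loop
   vertex 2.6 3.9 5.9
   vertex 0.9 3.4 5.7
   vertex 4.2 0.1 2.9
  endloop
 endfacet
 facet normal 0.286 -0.517 0.807
  outer loop
   vertex 2.6 3.9 5.9
   vertex 4.2 0.1 2.9
   vertex 5.6 4.0 4.9
  endloop
 endfacet
 facet normal -0.300 0.832 0.467
  outer loop
   vertex 2.6 3.9 5.9
   vertex 2.5 5.1 3.7
   vertex 0.9 3.4 5.7
  endloop
 endfacet
 facet normal -0.758 -0.245 -0.605
  outer loop
   vertex 2.8 3.2 3.4
   vertex 4.2 0.1 2.9
   vertex 0.9 3.4 5.7
  endloop
 endfacet
 facet normal -0.772 -0.044 -0.634
  outer loop
   vertex 2.8 3.2 3.4
   vertex 0.9 3.4 5.7
   vertex 3.6 5.0 2.3
  endloop
 endfacet
 facet normal -0.643 -0.170 -0.746
  outer loop
   vertex 2.8 3.2 3.4
   vertex 3.6 5.0 2.3
   vertex 4.2 0.1 2.9
  endloop
 endfacet
 facet normal -0.042 0.994 -0.104
  outer loop
   vertex 5.6 5.2 3.4
   vertex 3.6 5.0 2.3
   vertex 2.5 5.1 3.7
  endloop
 endfacet
 facet normal 0.951 -0.242 -0.194
  outer loop
   vertex 5.6 5.2 3.4
   vertex 5.6 4.0 4.9
   vertex 4.2 0.1 2.9
  endloop
 endfacet
 facet normal 0.485 -0.048 -0.873
  outer loop
   vertex 5.6 5.2 3.4
   vertex 4.2 0.1 2.9
   vertex 3.6 5.0 2.3
  endloop
 endfacet
 facet normal 0.179 0.768 0.615
  outer loop
   vertex 5.6 5.2 3.4
   vertex 2.6 3.9 5.9
   vertex 5.6 4.0 4.9
  endloop
 endfacet
 facet normal 0.018 0.878 0.478
  outer loop
   vertex 5.6 5.2 3.4
   vertex 2.5 5.1 3.7
   vertex 2.6 3.9 5.9
  endloop
 endfacet
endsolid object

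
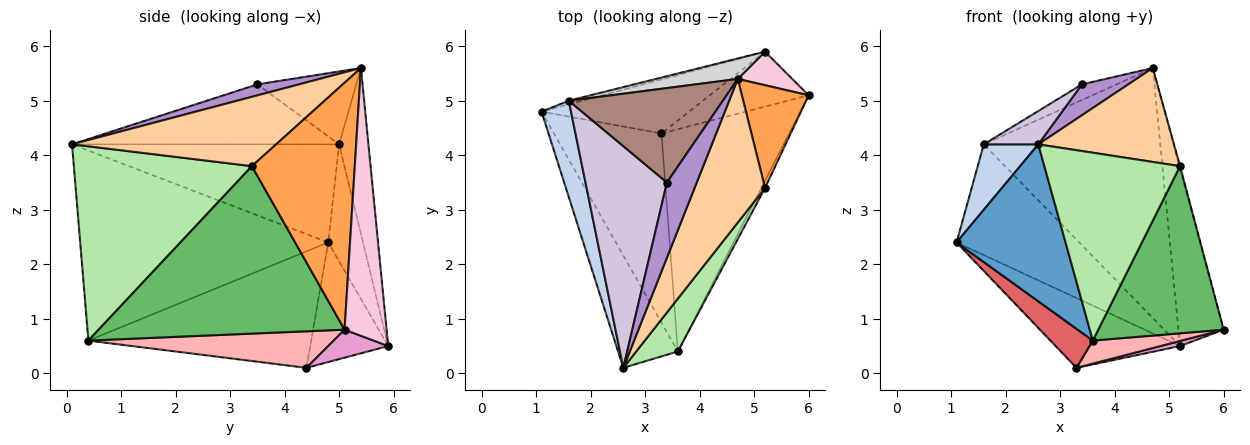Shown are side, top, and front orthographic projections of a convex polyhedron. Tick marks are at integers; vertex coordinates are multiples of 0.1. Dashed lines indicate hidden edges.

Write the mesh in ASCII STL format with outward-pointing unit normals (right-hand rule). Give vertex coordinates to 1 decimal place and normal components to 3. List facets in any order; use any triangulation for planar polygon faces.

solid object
 facet normal -0.880 -0.387 -0.277
  outer loop
   vertex 3.6 0.4 0.6
   vertex 2.6 0.1 4.2
   vertex 1.1 4.8 2.4
  endloop
 endfacet
 facet normal -0.940 -0.192 0.282
  outer loop
   vertex 1.6 5.0 4.2
   vertex 1.1 4.8 2.4
   vertex 2.6 0.1 4.2
  endloop
 endfacet
 facet normal 0.965 0.006 0.261
  outer loop
   vertex 5.2 3.4 3.8
   vertex 6.0 5.1 0.8
   vertex 4.7 5.4 5.6
  endloop
 endfacet
 facet normal 0.636 -0.423 0.646
  outer loop
   vertex 5.2 3.4 3.8
   vertex 4.7 5.4 5.6
   vertex 2.6 0.1 4.2
  endloop
 endfacet
 facet normal 0.891 -0.454 -0.020
  outer loop
   vertex 5.2 3.4 3.8
   vertex 3.6 0.4 0.6
   vertex 6.0 5.1 0.8
  endloop
 endfacet
 facet normal 0.784 -0.597 0.168
  outer loop
   vertex 5.2 3.4 3.8
   vertex 2.6 0.1 4.2
   vertex 3.6 0.4 0.6
  endloop
 endfacet
 facet normal -0.728 -0.139 -0.672
  outer loop
   vertex 3.3 4.4 0.1
   vertex 3.6 0.4 0.6
   vertex 1.1 4.8 2.4
  endloop
 endfacet
 facet normal 0.274 -0.099 -0.957
  outer loop
   vertex 3.3 4.4 0.1
   vertex 6.0 5.1 0.8
   vertex 3.6 0.4 0.6
  endloop
 endfacet
 facet normal 0.323 -0.359 0.876
  outer loop
   vertex 3.4 3.5 5.3
   vertex 2.6 0.1 4.2
   vertex 4.7 5.4 5.6
  endloop
 endfacet
 facet normal -0.589 -0.120 0.799
  outer loop
   vertex 3.4 3.5 5.3
   vertex 1.6 5.0 4.2
   vertex 2.6 0.1 4.2
  endloop
 endfacet
 facet normal -0.423 0.148 0.894
  outer loop
   vertex 3.4 3.5 5.3
   vertex 4.7 5.4 5.6
   vertex 1.6 5.0 4.2
  endloop
 endfacet
 facet normal -0.444 0.709 -0.548
  outer loop
   vertex 5.2 5.9 0.5
   vertex 3.3 4.4 0.1
   vertex 1.1 4.8 2.4
  endloop
 endfacet
 facet normal 0.271 -0.088 -0.958
  outer loop
   vertex 5.2 5.9 0.5
   vertex 6.0 5.1 0.8
   vertex 3.3 4.4 0.1
  endloop
 endfacet
 facet normal 0.674 0.726 0.137
  outer loop
   vertex 5.2 5.9 0.5
   vertex 4.7 5.4 5.6
   vertex 6.0 5.1 0.8
  endloop
 endfacet
 facet normal -0.272 0.962 -0.031
  outer loop
   vertex 5.2 5.9 0.5
   vertex 1.1 4.8 2.4
   vertex 1.6 5.0 4.2
  endloop
 endfacet
 facet normal -0.163 0.983 0.080
  outer loop
   vertex 5.2 5.9 0.5
   vertex 1.6 5.0 4.2
   vertex 4.7 5.4 5.6
  endloop
 endfacet
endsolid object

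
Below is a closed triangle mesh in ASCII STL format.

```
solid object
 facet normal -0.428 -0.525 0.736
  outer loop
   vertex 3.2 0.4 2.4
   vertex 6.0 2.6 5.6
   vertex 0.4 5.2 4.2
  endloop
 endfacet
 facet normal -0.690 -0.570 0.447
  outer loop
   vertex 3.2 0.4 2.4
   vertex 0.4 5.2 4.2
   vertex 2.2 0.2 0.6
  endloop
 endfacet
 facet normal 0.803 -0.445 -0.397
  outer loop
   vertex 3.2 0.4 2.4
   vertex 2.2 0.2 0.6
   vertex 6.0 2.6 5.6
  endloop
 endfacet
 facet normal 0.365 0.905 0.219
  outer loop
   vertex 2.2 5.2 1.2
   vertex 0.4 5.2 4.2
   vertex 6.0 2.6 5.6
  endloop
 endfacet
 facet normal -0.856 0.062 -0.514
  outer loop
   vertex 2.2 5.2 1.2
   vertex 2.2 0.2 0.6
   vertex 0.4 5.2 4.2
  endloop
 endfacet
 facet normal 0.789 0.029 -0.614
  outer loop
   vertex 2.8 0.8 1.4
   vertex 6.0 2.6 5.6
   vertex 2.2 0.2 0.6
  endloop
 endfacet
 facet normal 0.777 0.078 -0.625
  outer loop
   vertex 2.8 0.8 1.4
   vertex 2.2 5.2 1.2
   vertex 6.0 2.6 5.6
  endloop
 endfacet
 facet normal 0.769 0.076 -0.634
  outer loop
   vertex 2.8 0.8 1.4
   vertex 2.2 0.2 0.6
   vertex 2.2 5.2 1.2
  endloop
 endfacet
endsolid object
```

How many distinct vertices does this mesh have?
6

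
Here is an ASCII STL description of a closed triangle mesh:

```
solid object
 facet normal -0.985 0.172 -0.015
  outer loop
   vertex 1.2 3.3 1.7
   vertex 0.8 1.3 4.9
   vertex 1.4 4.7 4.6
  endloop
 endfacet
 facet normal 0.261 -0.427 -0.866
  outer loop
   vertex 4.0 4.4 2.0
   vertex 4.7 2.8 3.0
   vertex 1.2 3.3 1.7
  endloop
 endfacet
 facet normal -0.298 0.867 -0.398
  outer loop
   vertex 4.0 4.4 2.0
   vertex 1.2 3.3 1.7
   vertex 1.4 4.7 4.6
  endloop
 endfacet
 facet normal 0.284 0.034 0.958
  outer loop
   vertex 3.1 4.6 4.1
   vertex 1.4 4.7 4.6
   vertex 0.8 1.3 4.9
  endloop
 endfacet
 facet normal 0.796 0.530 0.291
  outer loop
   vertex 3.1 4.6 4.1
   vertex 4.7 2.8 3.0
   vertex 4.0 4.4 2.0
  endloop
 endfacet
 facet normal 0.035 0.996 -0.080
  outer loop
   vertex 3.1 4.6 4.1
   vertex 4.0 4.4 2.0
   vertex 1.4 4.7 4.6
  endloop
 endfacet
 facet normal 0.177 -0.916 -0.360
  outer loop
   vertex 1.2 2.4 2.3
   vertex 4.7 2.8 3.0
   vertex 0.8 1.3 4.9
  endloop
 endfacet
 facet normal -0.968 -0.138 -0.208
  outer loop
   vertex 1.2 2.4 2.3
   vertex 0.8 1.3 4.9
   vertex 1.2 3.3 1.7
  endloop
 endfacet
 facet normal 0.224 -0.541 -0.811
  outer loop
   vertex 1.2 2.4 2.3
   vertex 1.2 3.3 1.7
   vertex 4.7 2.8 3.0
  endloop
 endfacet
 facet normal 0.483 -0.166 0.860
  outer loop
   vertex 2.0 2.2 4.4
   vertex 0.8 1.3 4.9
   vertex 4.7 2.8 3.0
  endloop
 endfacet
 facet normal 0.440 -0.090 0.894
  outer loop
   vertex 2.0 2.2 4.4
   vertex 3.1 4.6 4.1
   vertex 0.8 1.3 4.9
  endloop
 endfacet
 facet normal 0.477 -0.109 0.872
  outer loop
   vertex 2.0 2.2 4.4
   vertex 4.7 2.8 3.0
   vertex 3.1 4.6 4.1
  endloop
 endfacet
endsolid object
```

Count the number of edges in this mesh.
18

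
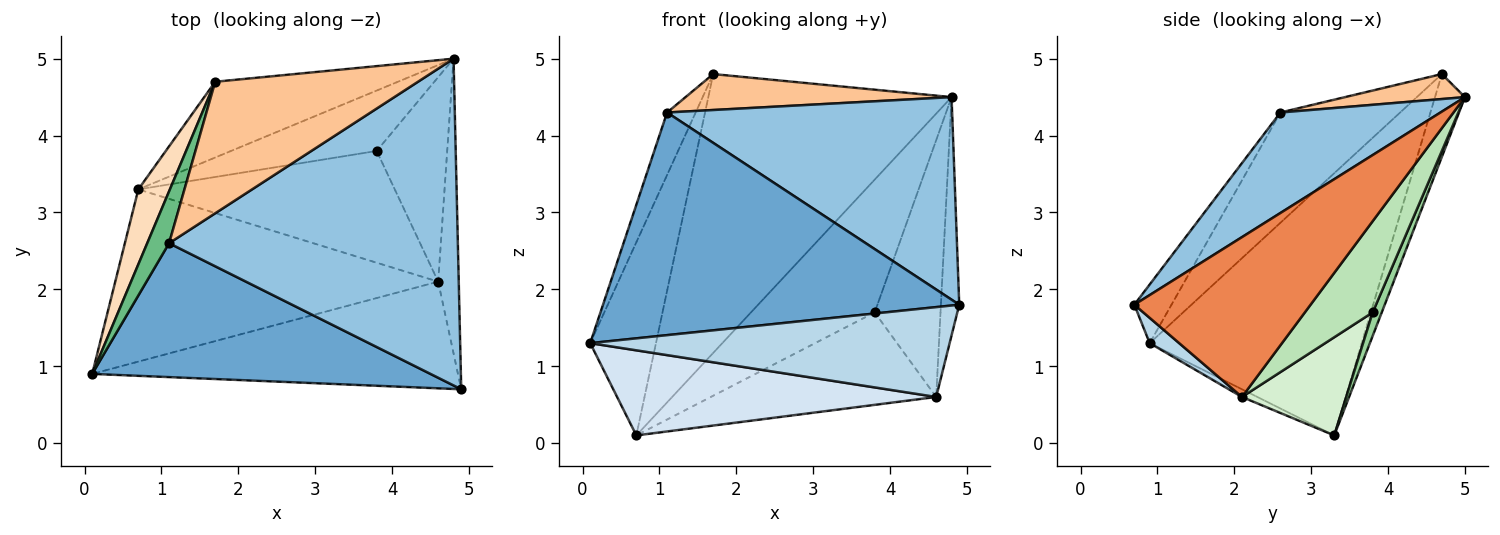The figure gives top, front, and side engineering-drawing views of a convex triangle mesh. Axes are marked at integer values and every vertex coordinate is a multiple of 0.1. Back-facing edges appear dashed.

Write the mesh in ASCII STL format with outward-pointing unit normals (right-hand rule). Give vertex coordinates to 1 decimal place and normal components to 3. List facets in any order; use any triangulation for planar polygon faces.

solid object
 facet normal -0.089 -0.854 0.513
  outer loop
   vertex 1.1 2.6 4.3
   vertex 0.1 0.9 1.3
   vertex 4.9 0.7 1.8
  endloop
 endfacet
 facet normal 0.284 -0.505 0.815
  outer loop
   vertex 1.1 2.6 4.3
   vertex 4.9 0.7 1.8
   vertex 4.8 5.0 4.5
  endloop
 endfacet
 facet normal 0.053 -0.643 -0.764
  outer loop
   vertex 4.6 2.1 0.6
   vertex 4.9 0.7 1.8
   vertex 0.1 0.9 1.3
  endloop
 endfacet
 facet normal -0.021 -0.443 -0.896
  outer loop
   vertex 4.6 2.1 0.6
   vertex 0.1 0.9 1.3
   vertex 0.7 3.3 0.1
  endloop
 endfacet
 facet normal 0.987 0.103 -0.127
  outer loop
   vertex 4.6 2.1 0.6
   vertex 4.8 5.0 4.5
   vertex 4.9 0.7 1.8
  endloop
 endfacet
 facet normal -0.118 0.958 -0.260
  outer loop
   vertex 1.7 4.7 4.8
   vertex 4.8 5.0 4.5
   vertex 0.7 3.3 0.1
  endloop
 endfacet
 facet normal 0.118 -0.262 0.958
  outer loop
   vertex 1.7 4.7 4.8
   vertex 1.1 2.6 4.3
   vertex 4.8 5.0 4.5
  endloop
 endfacet
 facet normal -0.949 0.294 0.114
  outer loop
   vertex 1.7 4.7 4.8
   vertex 0.7 3.3 0.1
   vertex 0.1 0.9 1.3
  endloop
 endfacet
 facet normal -0.955 0.228 0.189
  outer loop
   vertex 1.7 4.7 4.8
   vertex 0.1 0.9 1.3
   vertex 1.1 2.6 4.3
  endloop
 endfacet
 facet normal 0.067 0.908 -0.413
  outer loop
   vertex 3.8 3.8 1.7
   vertex 0.7 3.3 0.1
   vertex 4.8 5.0 4.5
  endloop
 endfacet
 facet normal 0.627 0.609 -0.485
  outer loop
   vertex 3.8 3.8 1.7
   vertex 4.8 5.0 4.5
   vertex 4.6 2.1 0.6
  endloop
 endfacet
 facet normal 0.283 0.611 -0.739
  outer loop
   vertex 3.8 3.8 1.7
   vertex 4.6 2.1 0.6
   vertex 0.7 3.3 0.1
  endloop
 endfacet
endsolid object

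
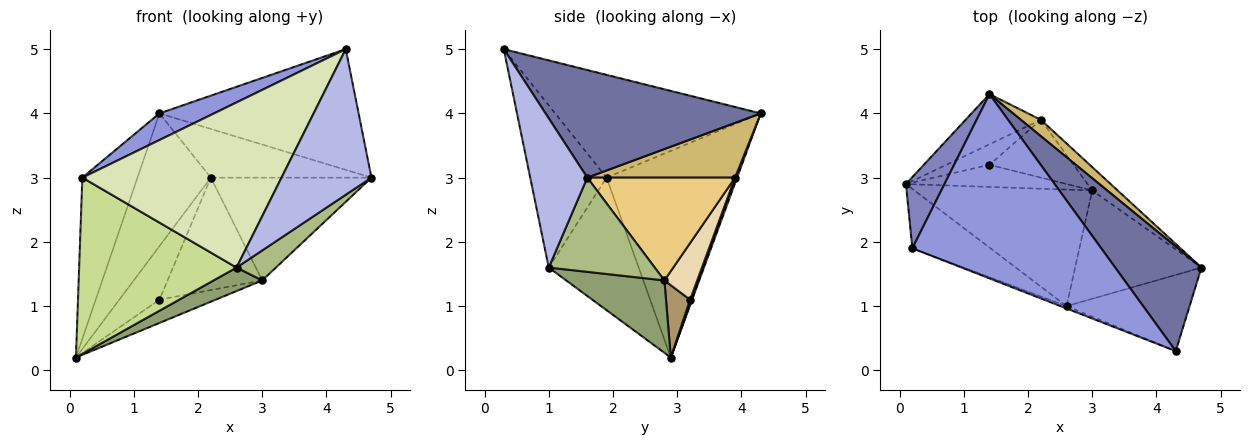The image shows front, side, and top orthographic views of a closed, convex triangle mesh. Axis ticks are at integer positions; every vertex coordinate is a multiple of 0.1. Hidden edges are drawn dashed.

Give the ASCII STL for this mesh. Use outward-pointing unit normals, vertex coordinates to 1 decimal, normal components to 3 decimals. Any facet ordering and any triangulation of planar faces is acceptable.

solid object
 facet normal 0.633 0.585 0.507
  outer loop
   vertex 4.3 0.3 5.0
   vertex 4.7 1.6 3.0
   vertex 1.4 4.3 4.0
  endloop
 endfacet
 facet normal -0.908 0.383 0.169
  outer loop
   vertex 0.2 1.9 3.0
   vertex 1.4 4.3 4.0
   vertex 0.1 2.9 0.2
  endloop
 endfacet
 facet normal -0.474 -0.126 0.871
  outer loop
   vertex 0.2 1.9 3.0
   vertex 4.3 0.3 5.0
   vertex 1.4 4.3 4.0
  endloop
 endfacet
 facet normal 0.490 -0.772 -0.404
  outer loop
   vertex 2.6 1.0 1.6
   vertex 4.7 1.6 3.0
   vertex 4.3 0.3 5.0
  endloop
 endfacet
 facet normal 0.370 -0.183 -0.911
  outer loop
   vertex 2.6 1.0 1.6
   vertex 0.1 2.9 0.2
   vertex 3.0 2.8 1.4
  endloop
 endfacet
 facet normal 0.584 -0.217 -0.783
  outer loop
   vertex 2.6 1.0 1.6
   vertex 3.0 2.8 1.4
   vertex 4.7 1.6 3.0
  endloop
 endfacet
 facet normal -0.476 -0.833 -0.281
  outer loop
   vertex 2.6 1.0 1.6
   vertex 0.2 1.9 3.0
   vertex 0.1 2.9 0.2
  endloop
 endfacet
 facet normal -0.358 -0.934 -0.013
  outer loop
   vertex 2.6 1.0 1.6
   vertex 4.3 0.3 5.0
   vertex 0.2 1.9 3.0
  endloop
 endfacet
 facet normal 0.296 0.692 -0.659
  outer loop
   vertex 1.4 3.2 1.1
   vertex 3.0 2.8 1.4
   vertex 0.1 2.9 0.2
  endloop
 endfacet
 facet normal 0.657 0.714 0.240
  outer loop
   vertex 2.2 3.9 3.0
   vertex 1.4 4.3 4.0
   vertex 4.7 1.6 3.0
  endloop
 endfacet
 facet normal 0.668 0.726 -0.165
  outer loop
   vertex 2.2 3.9 3.0
   vertex 4.7 1.6 3.0
   vertex 3.0 2.8 1.4
  endloop
 endfacet
 facet normal 0.294 0.850 -0.437
  outer loop
   vertex 2.2 3.9 3.0
   vertex 3.0 2.8 1.4
   vertex 1.4 3.2 1.1
  endloop
 endfacet
 facet normal 0.026 0.935 -0.353
  outer loop
   vertex 2.2 3.9 3.0
   vertex 0.1 2.9 0.2
   vertex 1.4 4.3 4.0
  endloop
 endfacet
 facet normal 0.032 0.933 -0.357
  outer loop
   vertex 2.2 3.9 3.0
   vertex 1.4 3.2 1.1
   vertex 0.1 2.9 0.2
  endloop
 endfacet
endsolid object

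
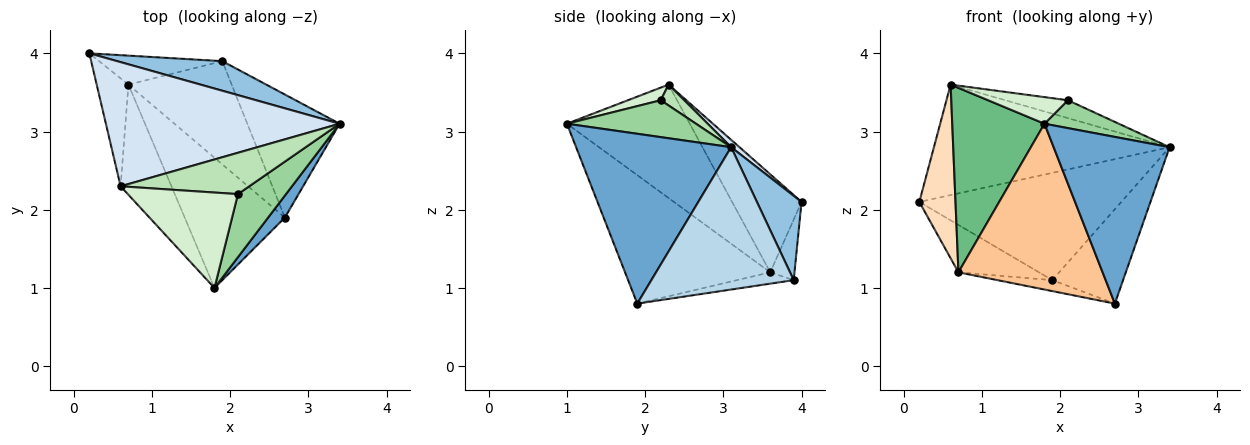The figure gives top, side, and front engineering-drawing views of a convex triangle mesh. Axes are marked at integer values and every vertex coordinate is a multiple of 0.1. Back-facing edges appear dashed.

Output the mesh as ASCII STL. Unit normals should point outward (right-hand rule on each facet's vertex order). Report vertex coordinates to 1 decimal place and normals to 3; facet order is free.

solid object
 facet normal 0.798 -0.597 0.079
  outer loop
   vertex 2.7 1.9 0.8
   vertex 3.4 3.1 2.8
   vertex 1.8 1.0 3.1
  endloop
 endfacet
 facet normal 0.208 0.943 0.260
  outer loop
   vertex 1.9 3.9 1.1
   vertex 0.2 4.0 2.1
   vertex 3.4 3.1 2.8
  endloop
 endfacet
 facet normal 0.774 0.385 -0.502
  outer loop
   vertex 1.9 3.9 1.1
   vertex 3.4 3.1 2.8
   vertex 2.7 1.9 0.8
  endloop
 endfacet
 facet normal 0.024 0.665 0.747
  outer loop
   vertex 0.6 2.3 3.6
   vertex 3.4 3.1 2.8
   vertex 0.2 4.0 2.1
  endloop
 endfacet
 facet normal -0.249 0.826 -0.505
  outer loop
   vertex 0.7 3.6 1.2
   vertex 0.2 4.0 2.1
   vertex 1.9 3.9 1.1
  endloop
 endfacet
 facet normal -0.109 0.105 -0.989
  outer loop
   vertex 0.7 3.6 1.2
   vertex 1.9 3.9 1.1
   vertex 2.7 1.9 0.8
  endloop
 endfacet
 facet normal -0.621 -0.617 -0.484
  outer loop
   vertex 0.7 3.6 1.2
   vertex 2.7 1.9 0.8
   vertex 1.8 1.0 3.1
  endloop
 endfacet
 facet normal -0.852 -0.444 -0.276
  outer loop
   vertex 0.7 3.6 1.2
   vertex 0.6 2.3 3.6
   vertex 0.2 4.0 2.1
  endloop
 endfacet
 facet normal -0.753 -0.565 -0.337
  outer loop
   vertex 0.7 3.6 1.2
   vertex 1.8 1.0 3.1
   vertex 0.6 2.3 3.6
  endloop
 endfacet
 facet normal 0.575 -0.331 0.749
  outer loop
   vertex 2.1 2.2 3.4
   vertex 1.8 1.0 3.1
   vertex 3.4 3.1 2.8
  endloop
 endfacet
 facet normal 0.147 0.393 0.908
  outer loop
   vertex 2.1 2.2 3.4
   vertex 3.4 3.1 2.8
   vertex 0.6 2.3 3.6
  endloop
 endfacet
 facet normal 0.110 -0.267 0.957
  outer loop
   vertex 2.1 2.2 3.4
   vertex 0.6 2.3 3.6
   vertex 1.8 1.0 3.1
  endloop
 endfacet
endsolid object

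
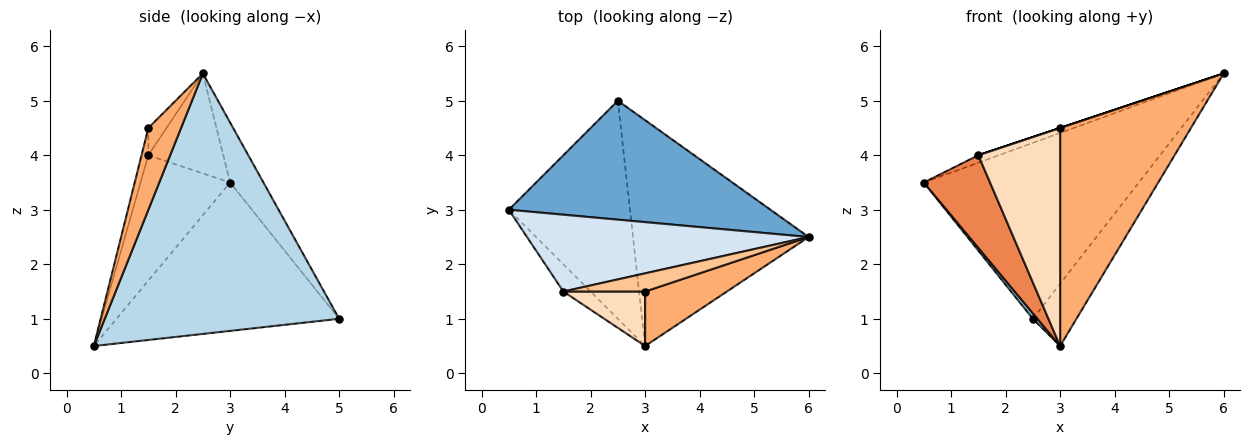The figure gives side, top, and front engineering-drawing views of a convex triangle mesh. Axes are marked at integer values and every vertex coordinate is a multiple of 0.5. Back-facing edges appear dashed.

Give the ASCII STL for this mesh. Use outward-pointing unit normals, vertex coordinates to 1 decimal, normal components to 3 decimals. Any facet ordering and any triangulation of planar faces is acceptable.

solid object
 facet normal -0.127 0.822 0.556
  outer loop
   vertex 2.5 5.0 1.0
   vertex 0.5 3.0 3.5
   vertex 6.0 2.5 5.5
  endloop
 endfacet
 facet normal -0.775 -0.016 -0.632
  outer loop
   vertex 2.5 5.0 1.0
   vertex 3.0 0.5 0.5
   vertex 0.5 3.0 3.5
  endloop
 endfacet
 facet normal 0.819 0.152 -0.553
  outer loop
   vertex 2.5 5.0 1.0
   vertex 6.0 2.5 5.5
   vertex 3.0 0.5 0.5
  endloop
 endfacet
 facet normal -0.333 0.091 0.939
  outer loop
   vertex 1.5 1.5 4.0
   vertex 6.0 2.5 5.5
   vertex 0.5 3.0 3.5
  endloop
 endfacet
 facet normal -0.792 -0.586 -0.172
  outer loop
   vertex 1.5 1.5 4.0
   vertex 0.5 3.0 3.5
   vertex 3.0 0.5 0.5
  endloop
 endfacet
 facet normal 0.236 -0.943 0.236
  outer loop
   vertex 3.0 1.5 4.5
   vertex 3.0 0.5 0.5
   vertex 6.0 2.5 5.5
  endloop
 endfacet
 facet normal -0.316 0.000 0.949
  outer loop
   vertex 3.0 1.5 4.5
   vertex 6.0 2.5 5.5
   vertex 1.5 1.5 4.0
  endloop
 endfacet
 facet normal -0.081 -0.967 0.242
  outer loop
   vertex 3.0 1.5 4.5
   vertex 1.5 1.5 4.0
   vertex 3.0 0.5 0.5
  endloop
 endfacet
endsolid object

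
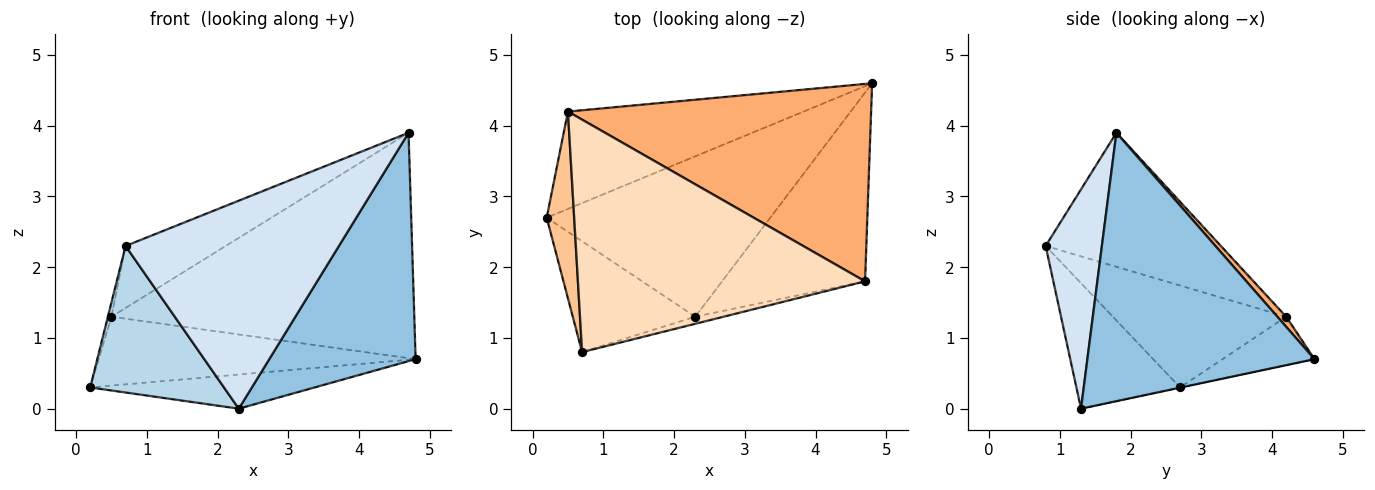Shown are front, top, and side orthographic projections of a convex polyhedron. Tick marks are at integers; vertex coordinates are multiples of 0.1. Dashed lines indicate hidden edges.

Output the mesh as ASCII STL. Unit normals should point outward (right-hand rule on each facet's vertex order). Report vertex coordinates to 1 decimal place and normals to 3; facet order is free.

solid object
 facet normal -0.001 0.208 -0.978
  outer loop
   vertex 2.3 1.3 0.0
   vertex 0.2 2.7 0.3
   vertex 4.8 4.6 0.7
  endloop
 endfacet
 facet normal 0.767 -0.494 -0.409
  outer loop
   vertex 2.3 1.3 0.0
   vertex 4.8 4.6 0.7
   vertex 4.7 1.8 3.9
  endloop
 endfacet
 facet normal -0.526 -0.679 -0.513
  outer loop
   vertex 0.7 0.8 2.3
   vertex 0.2 2.7 0.3
   vertex 2.3 1.3 0.0
  endloop
 endfacet
 facet normal 0.255 -0.966 -0.033
  outer loop
   vertex 0.7 0.8 2.3
   vertex 2.3 1.3 0.0
   vertex 4.7 1.8 3.9
  endloop
 endfacet
 facet normal -0.165 0.570 -0.805
  outer loop
   vertex 0.5 4.2 1.3
   vertex 4.8 4.6 0.7
   vertex 0.2 2.7 0.3
  endloop
 endfacet
 facet normal 0.022 0.752 0.659
  outer loop
   vertex 0.5 4.2 1.3
   vertex 4.7 1.8 3.9
   vertex 4.8 4.6 0.7
  endloop
 endfacet
 facet normal -0.965 0.020 0.260
  outer loop
   vertex 0.5 4.2 1.3
   vertex 0.2 2.7 0.3
   vertex 0.7 0.8 2.3
  endloop
 endfacet
 facet normal -0.411 0.235 0.881
  outer loop
   vertex 0.5 4.2 1.3
   vertex 0.7 0.8 2.3
   vertex 4.7 1.8 3.9
  endloop
 endfacet
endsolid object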